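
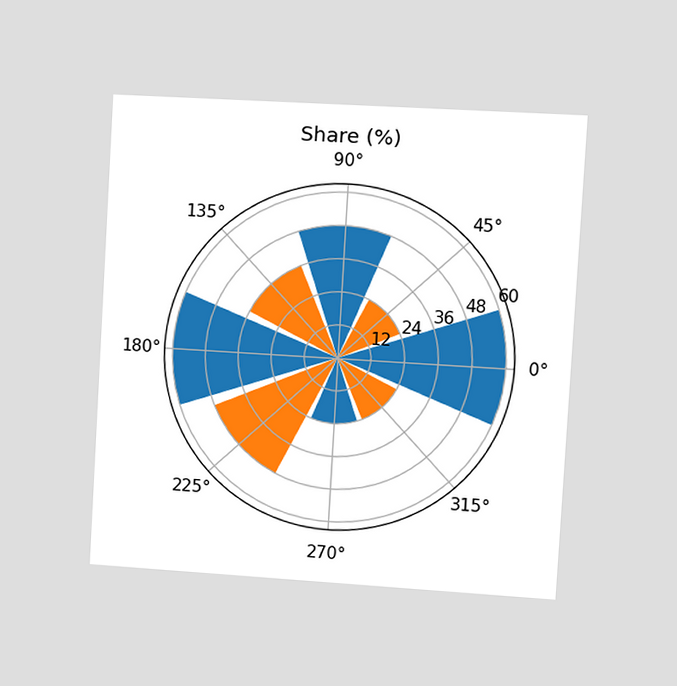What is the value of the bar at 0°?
60%

The chart is tilted about 3° clockwise and viewed slightly from the right. The bar at 0° reaches 60% on the radial axis.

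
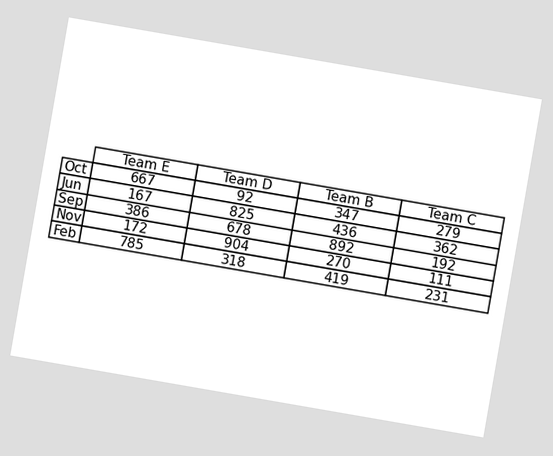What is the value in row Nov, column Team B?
270

The chart is tilted about 10° clockwise. The (Nov, Team B) cell reads 270.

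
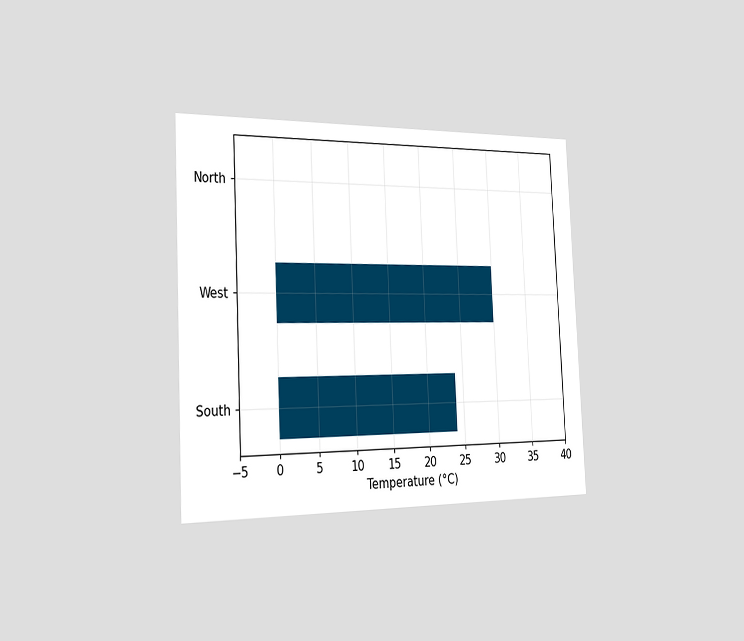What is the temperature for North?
0°C

The chart is tilted about 3° counter-clockwise and viewed slightly from the left. Reading along the chart's x-axis, the North bar reaches 0°C.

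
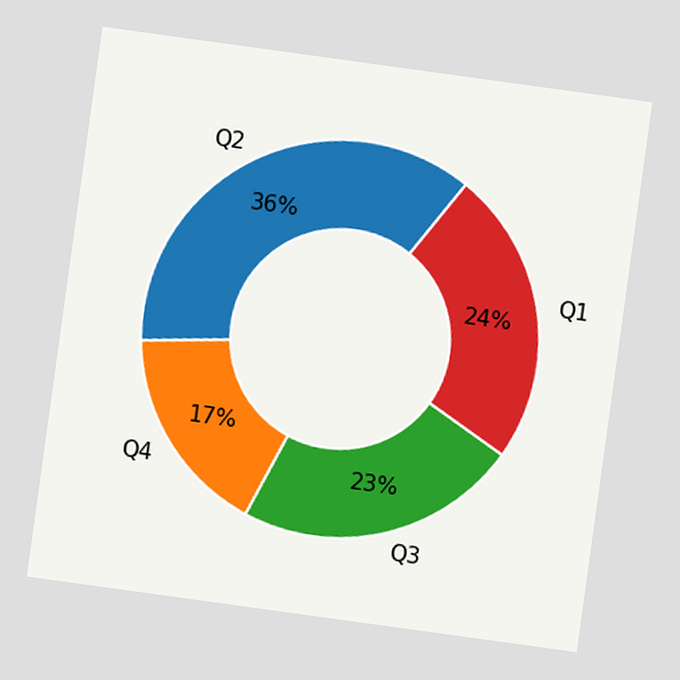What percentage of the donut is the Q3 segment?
23%

The chart is tilted about 8° clockwise. The Q3 segment takes up 23% of the ring.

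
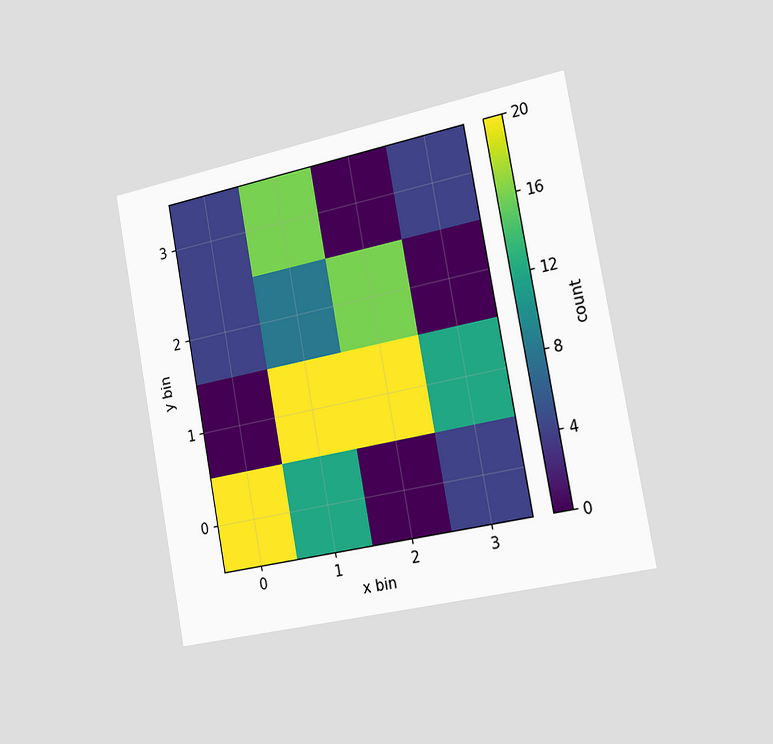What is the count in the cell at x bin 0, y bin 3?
The chart is tilted about 10° counter-clockwise and viewed slightly from the right. Matching the cell (0, 3) against the colorbar gives 4.

4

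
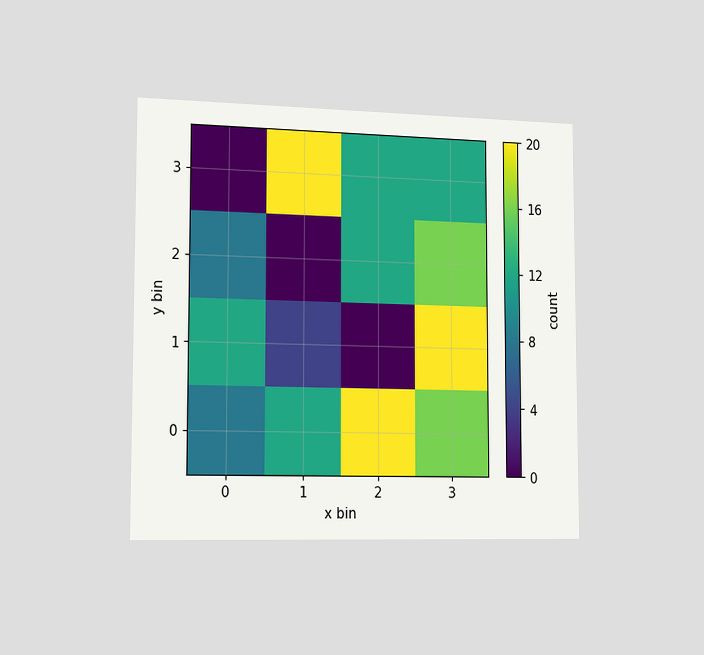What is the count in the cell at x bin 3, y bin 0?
16

The chart is viewed slightly from the left. Matching the cell (3, 0) against the colorbar gives 16.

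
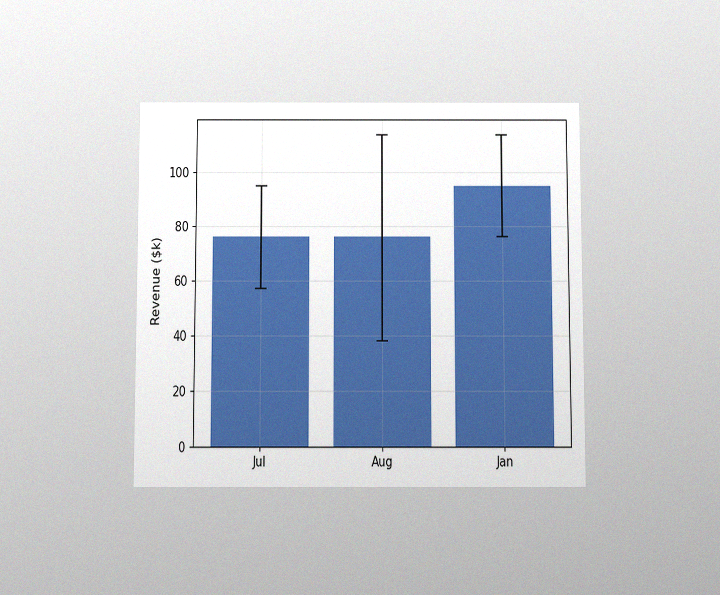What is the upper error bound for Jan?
The chart is viewed slightly from below, with some photo noise. The Jan bar's upper whisker reaches $114k.

$114k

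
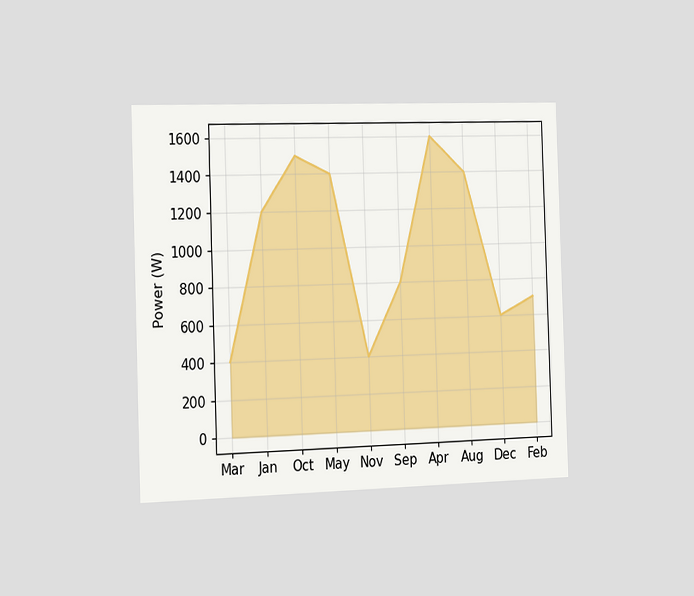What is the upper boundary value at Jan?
1200W

The chart is viewed slightly from the left. At Jan the upper boundary is at 1200W.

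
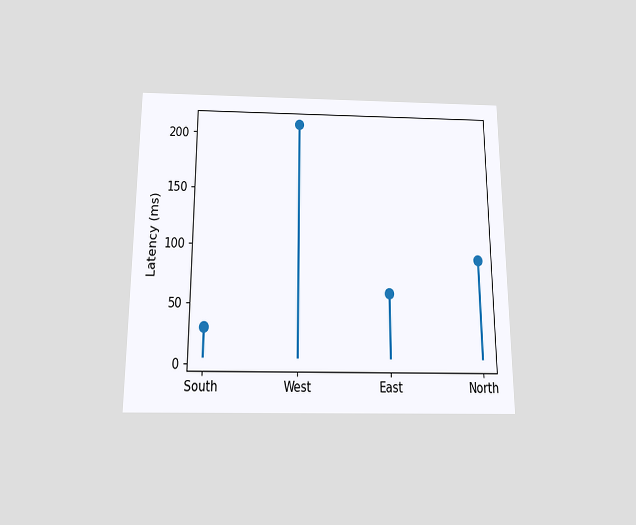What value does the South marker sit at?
30ms

The chart is viewed slightly from below. The South marker sits at 30ms.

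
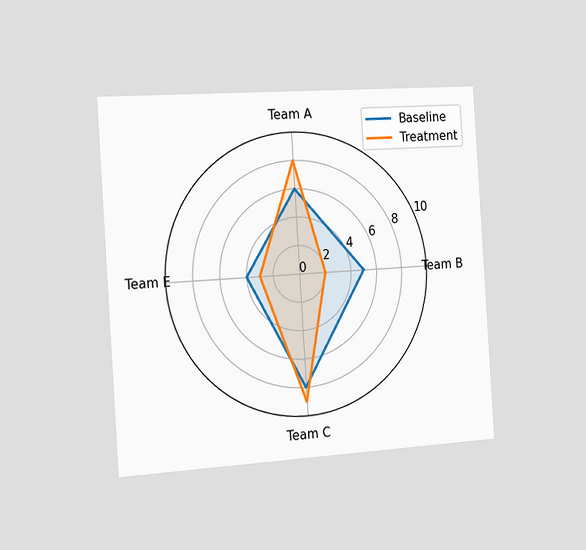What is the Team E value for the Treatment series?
The chart is tilted about 4° counter-clockwise and viewed slightly from the left. On the Team E axis, Treatment reaches 3.

3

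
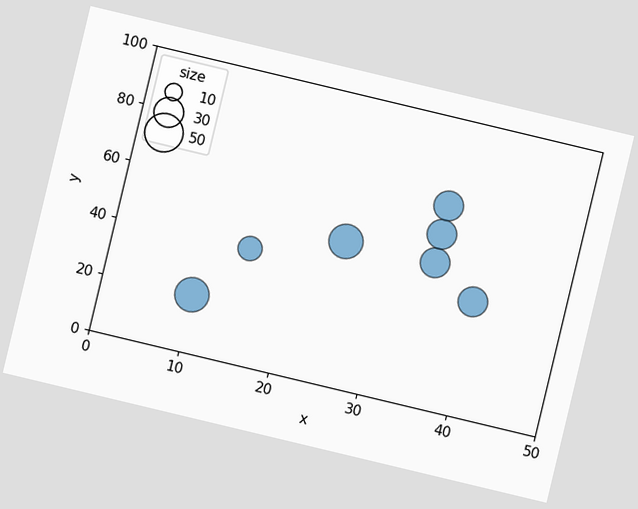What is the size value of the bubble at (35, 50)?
30

The chart is tilted about 13° clockwise. Matching the bubble at (35, 50) against the size legend gives 30.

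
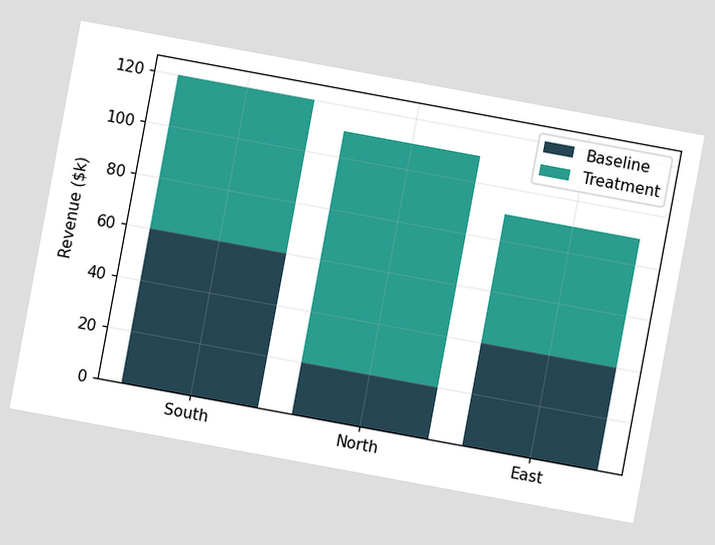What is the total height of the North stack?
The chart is tilted about 10° clockwise. The North stack's top reaches $110k on the y-axis.

$110k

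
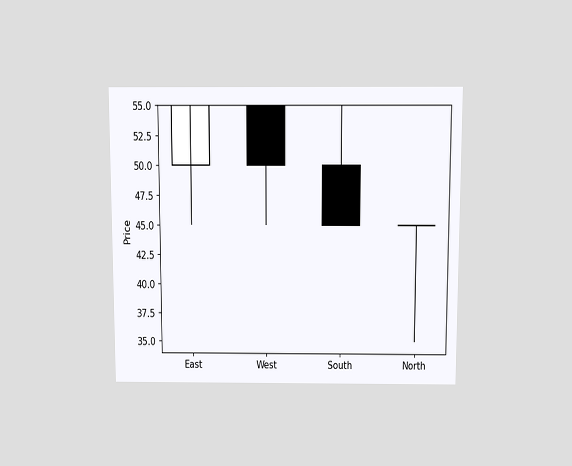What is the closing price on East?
55

The chart is viewed slightly from above. The East candle closes at 55.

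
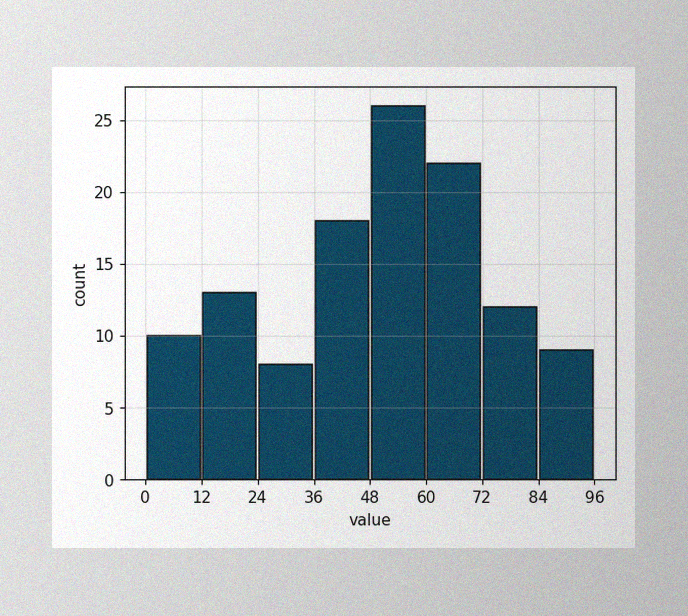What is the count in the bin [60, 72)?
22

The image has some photo noise and uneven lighting. The [60, 72) bin has height 22.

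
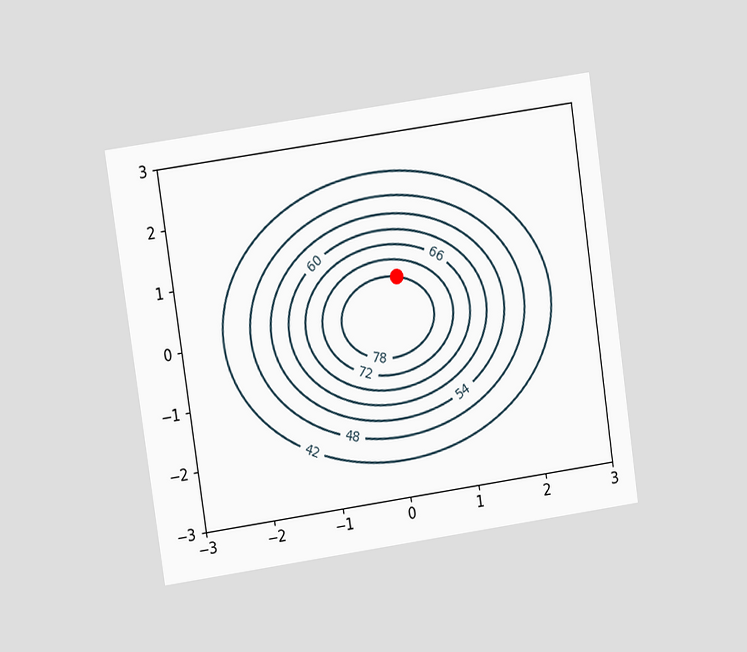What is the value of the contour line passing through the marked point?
78

The chart is tilted about 8° counter-clockwise and viewed at a slight angle. The marked point sits on the contour labelled 78.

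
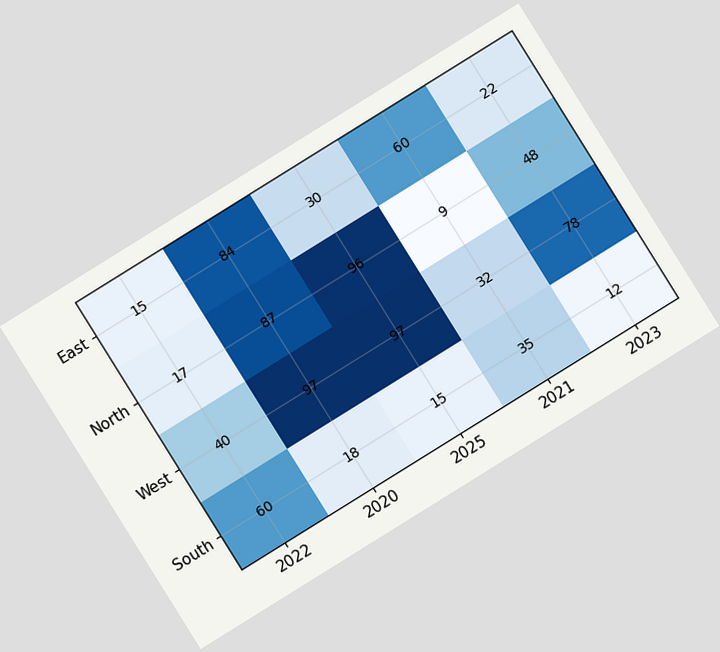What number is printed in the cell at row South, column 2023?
The chart is tilted about 32° counter-clockwise. The (South, 2023) cell reads 12.

12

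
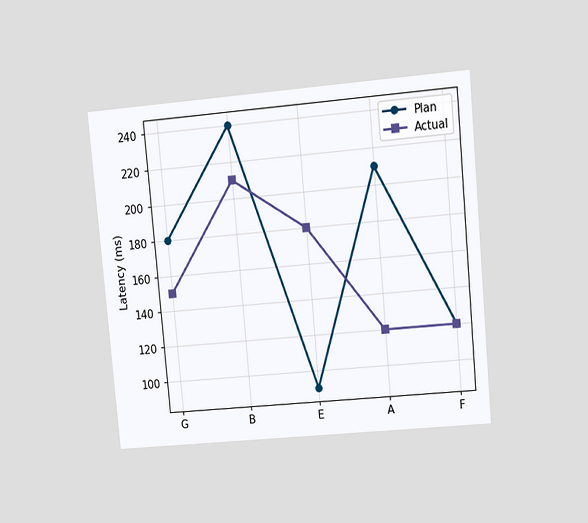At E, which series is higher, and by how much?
Actual, by 90ms

The chart is tilted about 5° counter-clockwise and viewed at a slight angle. At E, Actual sits above the other line by 90ms.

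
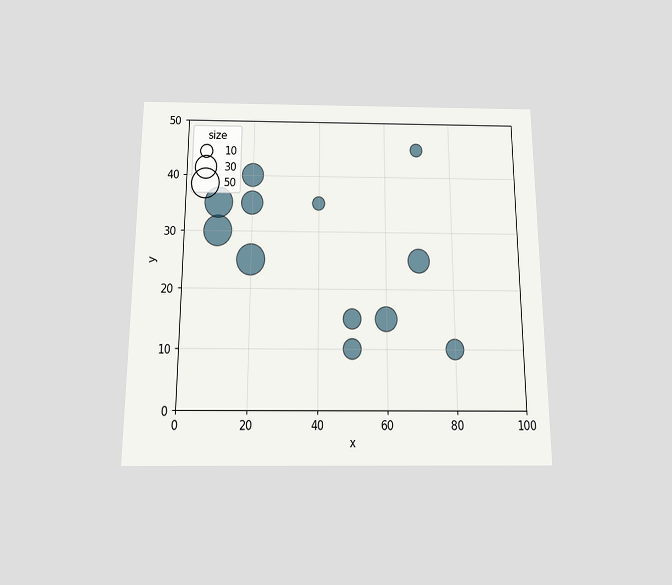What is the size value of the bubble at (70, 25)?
30

The chart is viewed slightly from below. Matching the bubble at (70, 25) against the size legend gives 30.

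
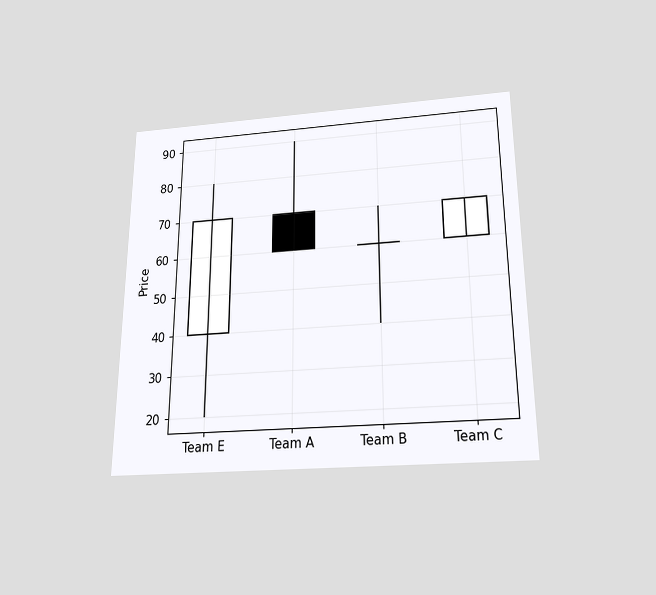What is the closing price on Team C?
70

The chart is viewed slightly from below. The Team C candle closes at 70.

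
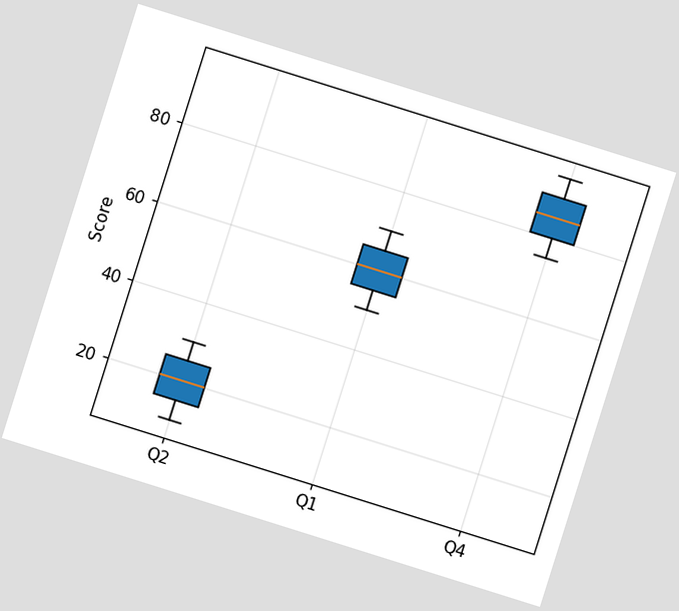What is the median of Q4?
The chart is tilted about 17° clockwise. The median line in the Q4 box sits at 85.

85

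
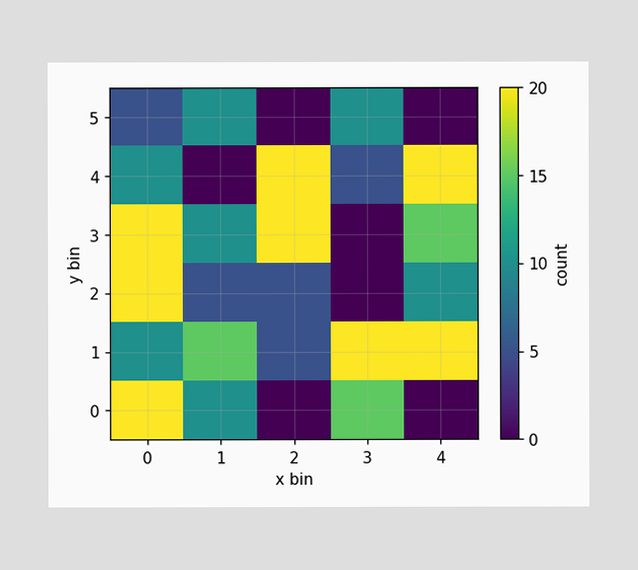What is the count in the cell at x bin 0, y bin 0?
Matching the cell (0, 0) against the colorbar gives 20.

20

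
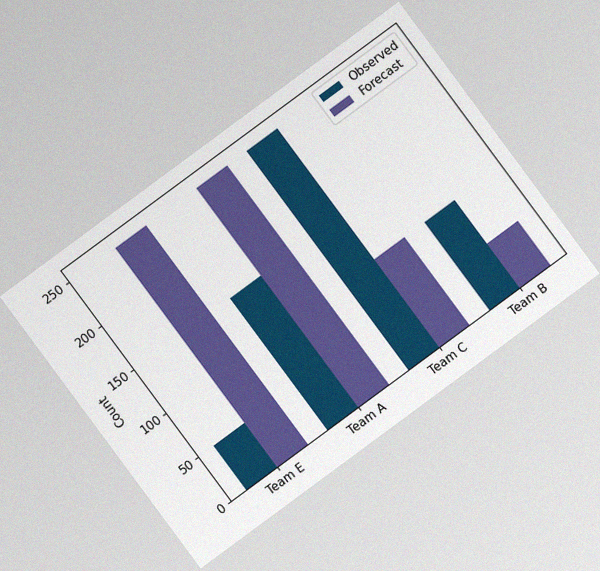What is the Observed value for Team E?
The chart is tilted about 36° counter-clockwise, with some photo noise. The Observed bar at Team E reaches 50 on the y-axis.

50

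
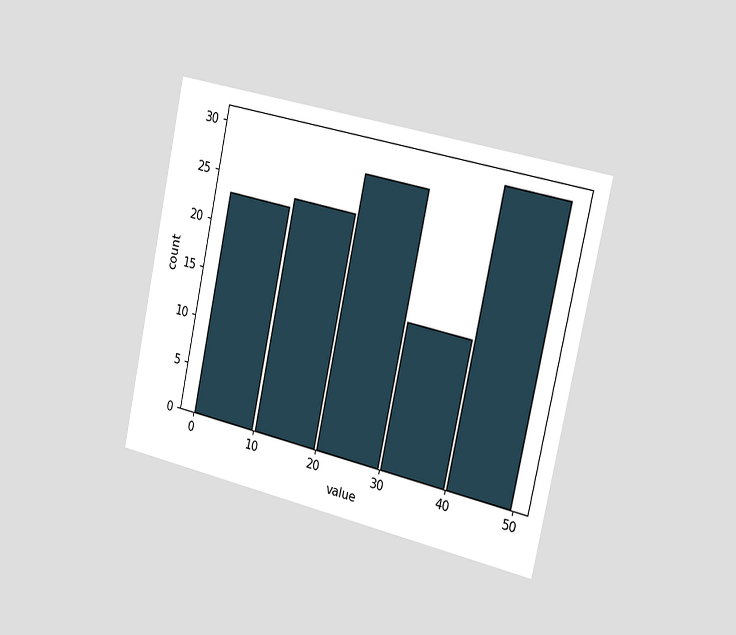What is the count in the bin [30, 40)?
The chart is tilted about 12° clockwise and viewed slightly from the right. The [30, 40) bin has height 15.

15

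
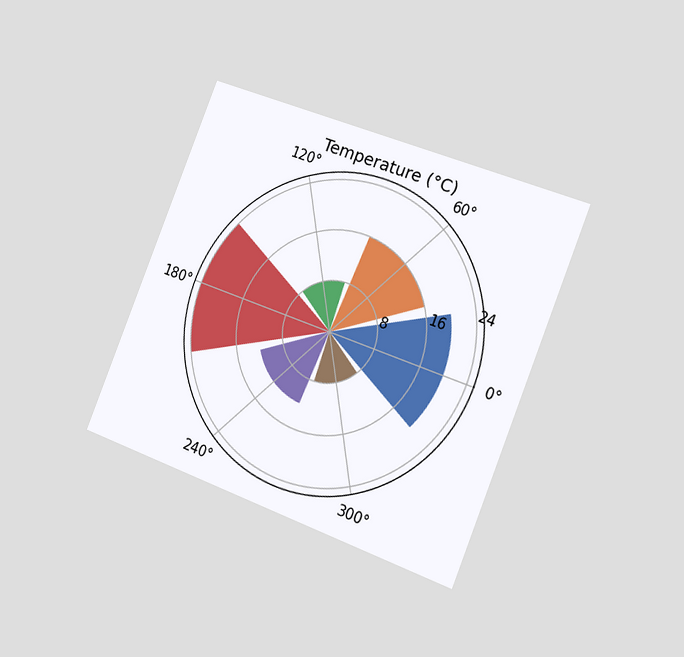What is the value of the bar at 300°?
The chart is tilted about 22° clockwise and viewed slightly from the right. The bar at 300° reaches 8°C on the radial axis.

8°C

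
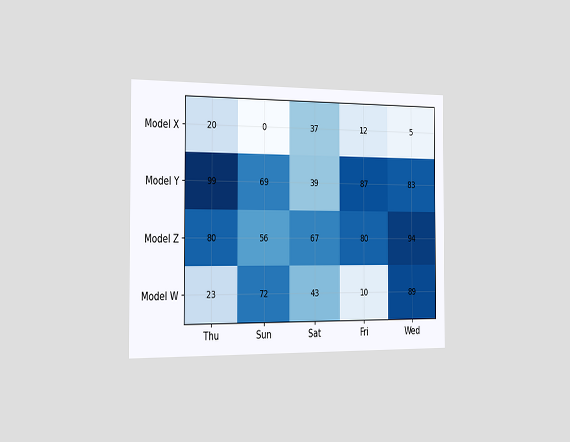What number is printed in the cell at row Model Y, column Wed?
The chart is viewed slightly from the left. The (Model Y, Wed) cell reads 83.

83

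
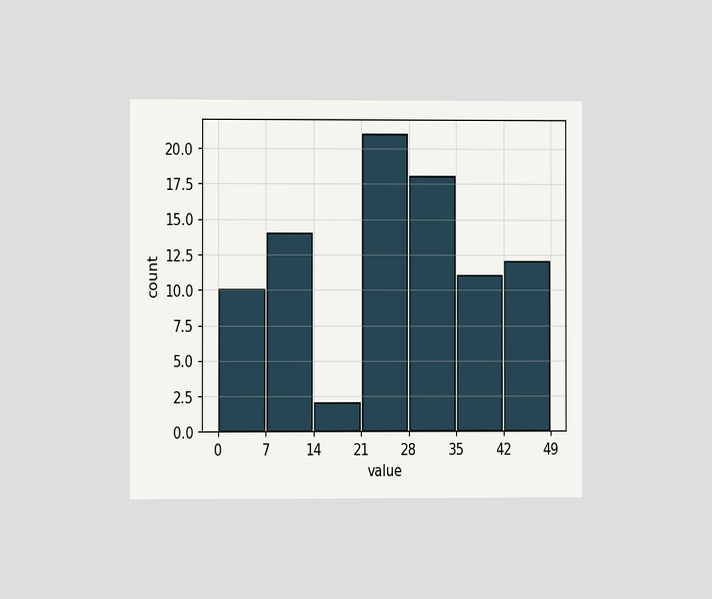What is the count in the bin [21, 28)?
The chart is viewed at a slight angle. The [21, 28) bin has height 21.

21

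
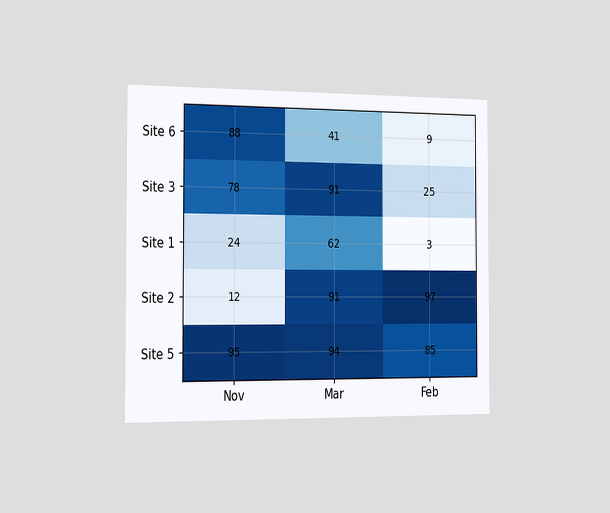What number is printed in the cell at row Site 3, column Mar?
The chart is viewed slightly from the left. The (Site 3, Mar) cell reads 91.

91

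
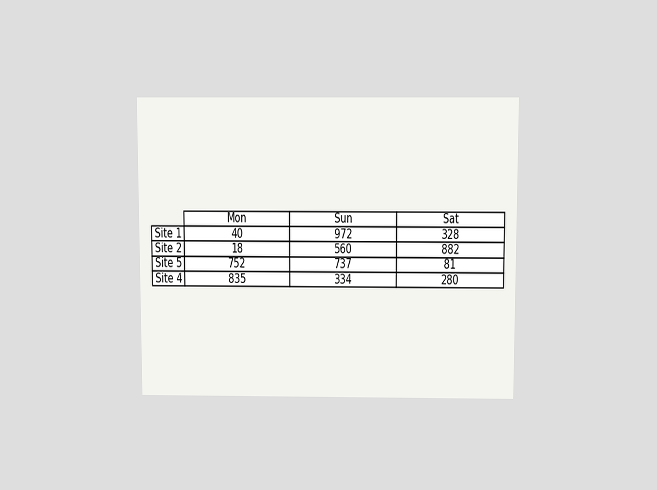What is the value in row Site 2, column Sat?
The chart is viewed slightly from above. The (Site 2, Sat) cell reads 882.

882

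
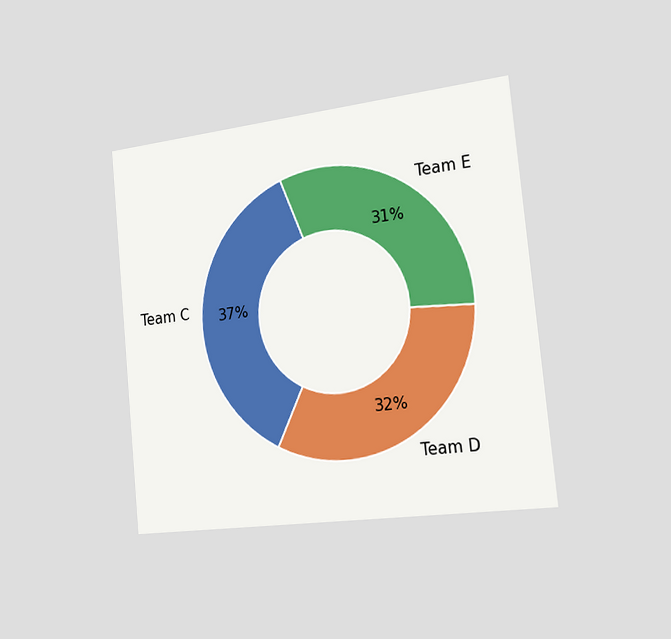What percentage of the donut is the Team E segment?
31%

The chart is tilted about 6° counter-clockwise and viewed slightly from the right. The Team E segment takes up 31% of the ring.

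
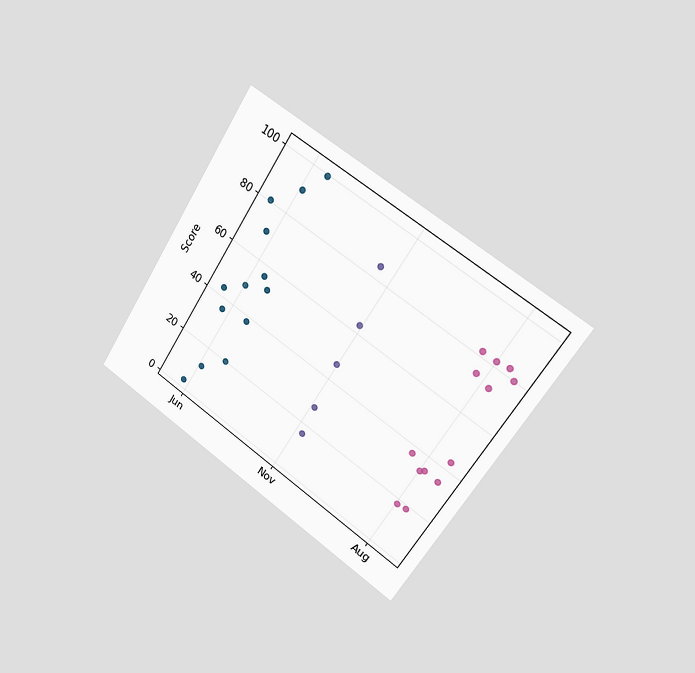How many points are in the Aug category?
The chart is tilted about 33° clockwise and viewed slightly from the right. Counting the markers in the Aug column gives 13.

13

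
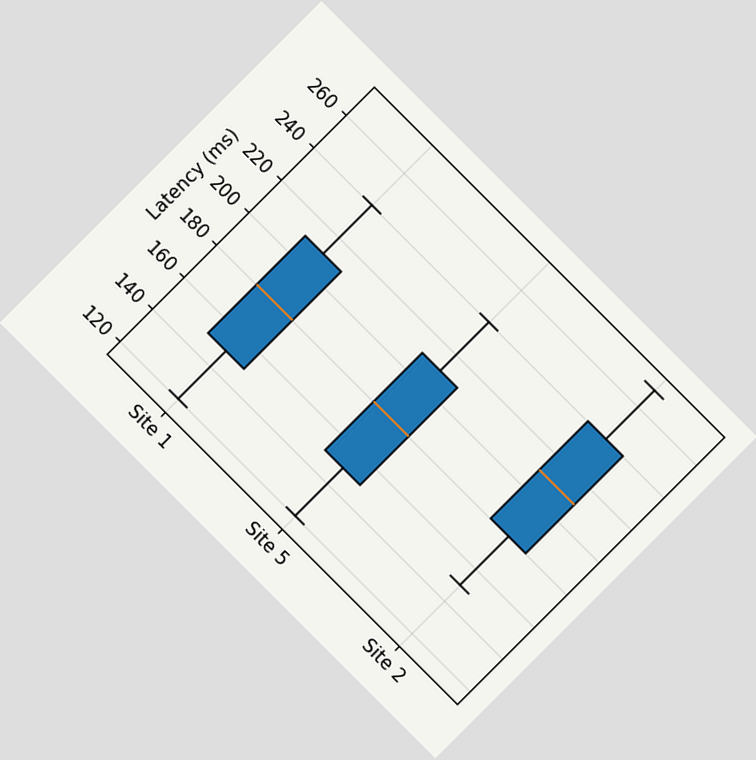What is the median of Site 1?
180ms

The chart is tilted about 45° clockwise. The median line in the Site 1 box sits at 180ms.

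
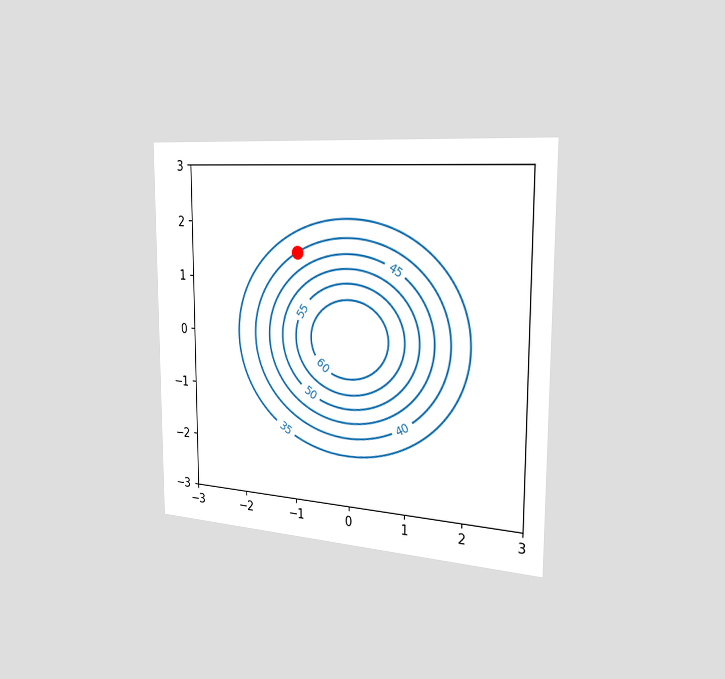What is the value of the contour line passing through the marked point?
The chart is viewed slightly from the right. The marked point sits on the contour labelled 40.

40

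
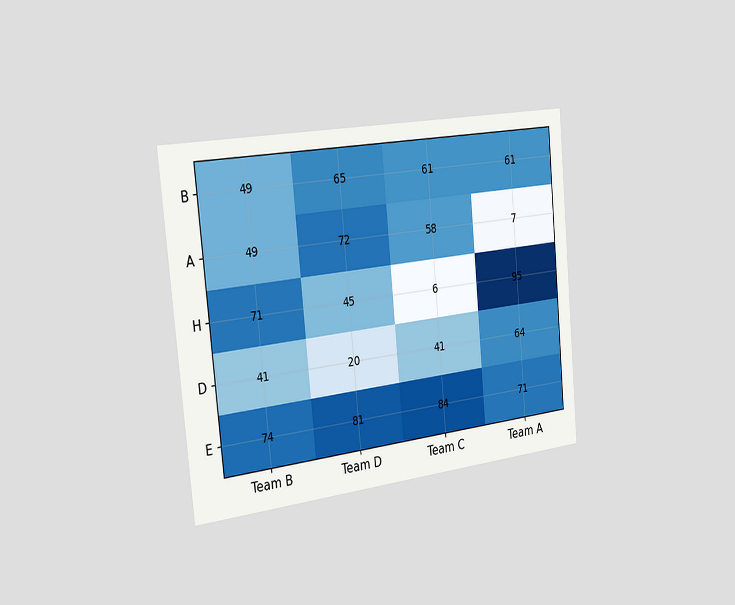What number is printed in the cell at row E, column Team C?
84

The chart is tilted about 5° counter-clockwise and viewed slightly from the left. The (E, Team C) cell reads 84.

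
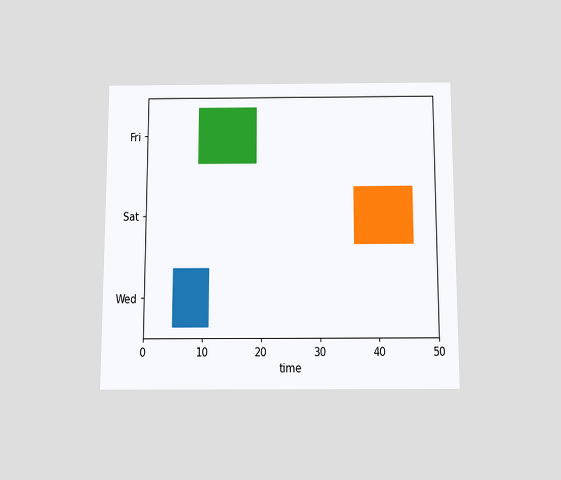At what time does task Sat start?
36

The chart is viewed slightly from below. The Sat bar begins at t=36.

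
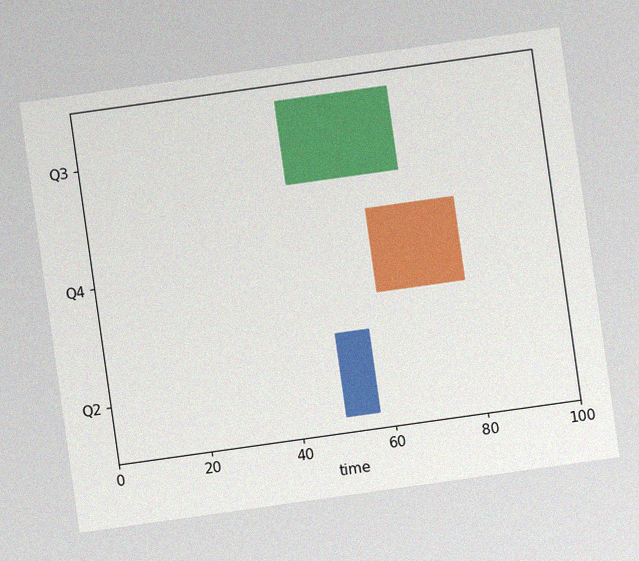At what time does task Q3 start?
The chart is tilted about 8° counter-clockwise, with some photo noise. The Q3 bar begins at t=44.

44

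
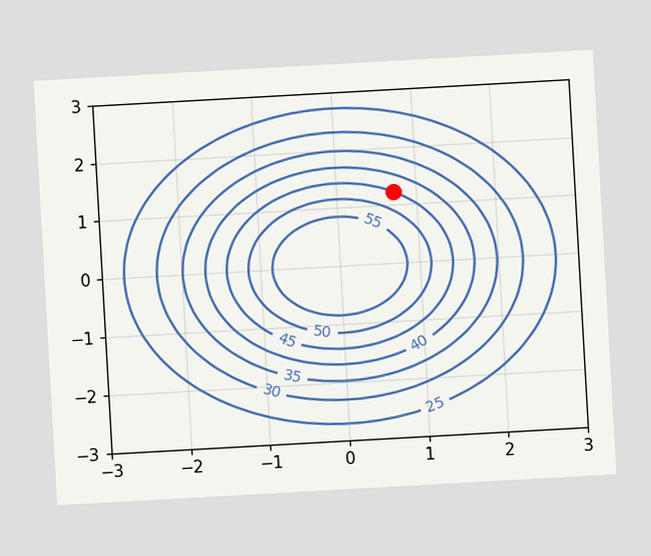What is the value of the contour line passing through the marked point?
The chart is tilted about 3° counter-clockwise. The marked point sits on the contour labelled 45.

45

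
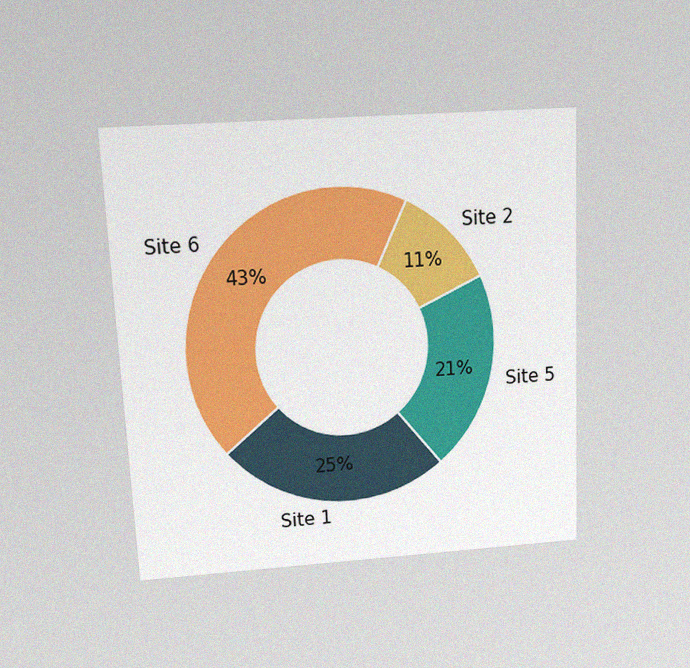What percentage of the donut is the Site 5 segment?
21%

The chart is tilted about 3° counter-clockwise and viewed slightly from above, with some photo noise. The Site 5 segment takes up 21% of the ring.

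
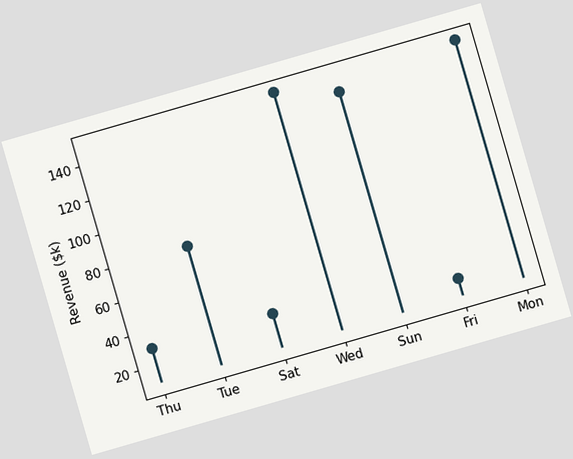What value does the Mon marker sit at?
The chart is tilted about 16° counter-clockwise. The Mon marker sits at $150k.

$150k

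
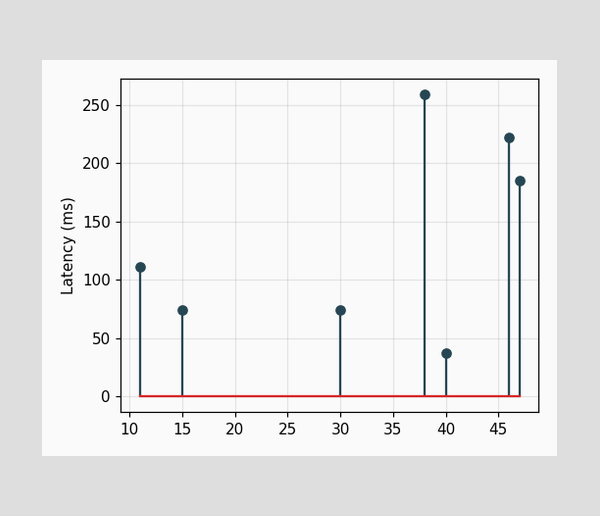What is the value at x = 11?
The stem at x=11 reaches 111ms.

111ms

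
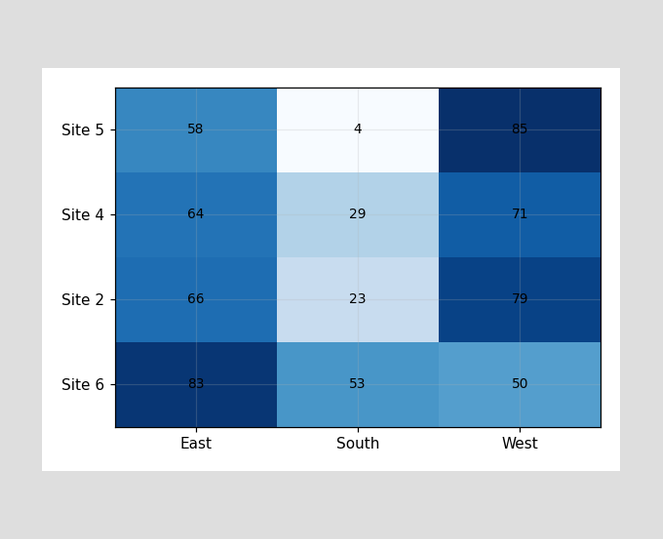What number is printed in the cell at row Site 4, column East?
64

The (Site 4, East) cell reads 64.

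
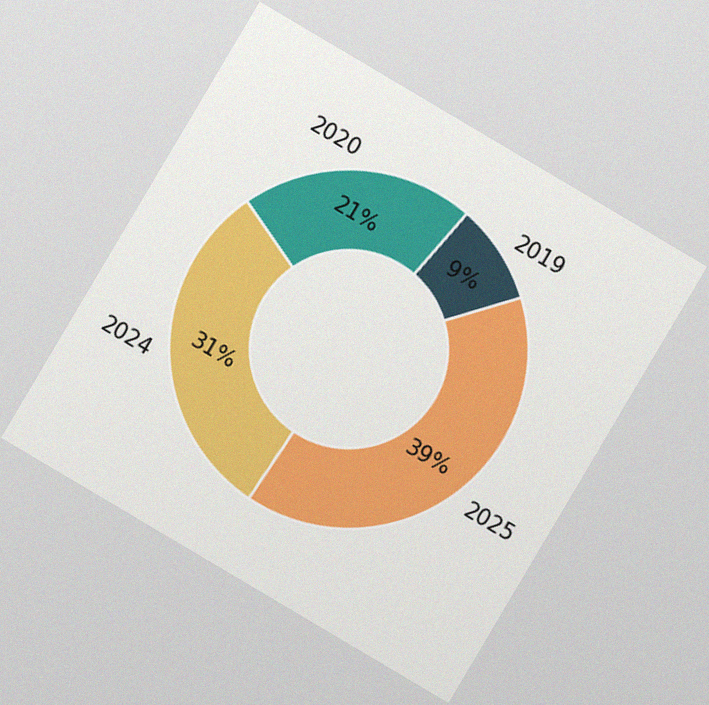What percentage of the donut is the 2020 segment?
The chart is tilted about 31° clockwise, with some photo noise. The 2020 segment takes up 21% of the ring.

21%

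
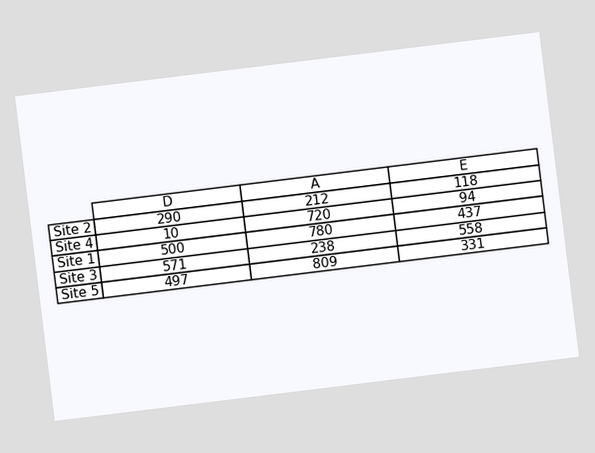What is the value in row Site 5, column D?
497

The chart is tilted about 7° counter-clockwise. The (Site 5, D) cell reads 497.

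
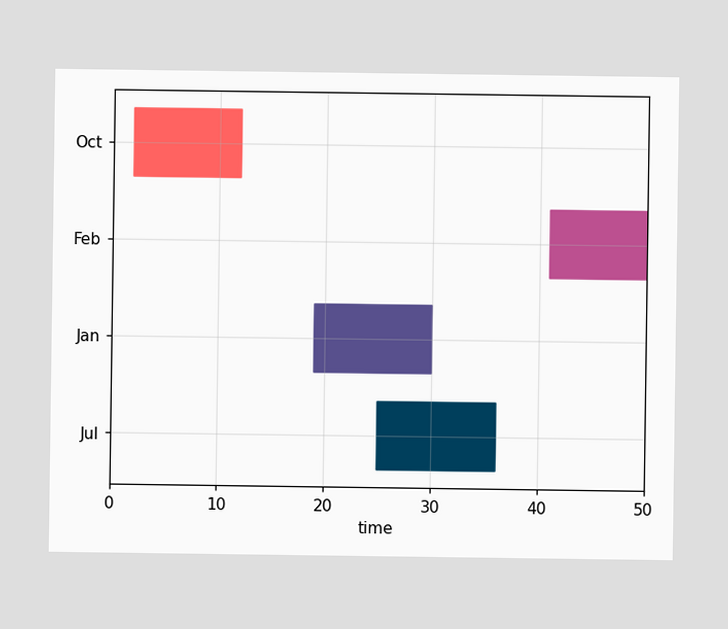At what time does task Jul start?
The Jul bar begins at t=25.

25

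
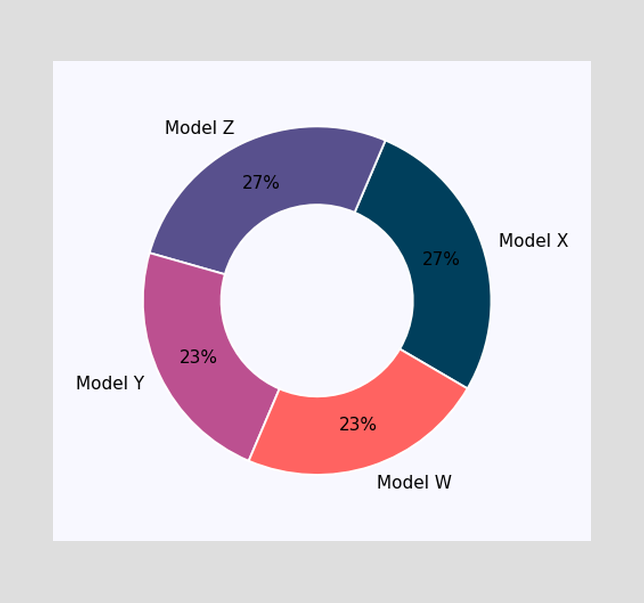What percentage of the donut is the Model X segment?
27%

The Model X segment takes up 27% of the ring.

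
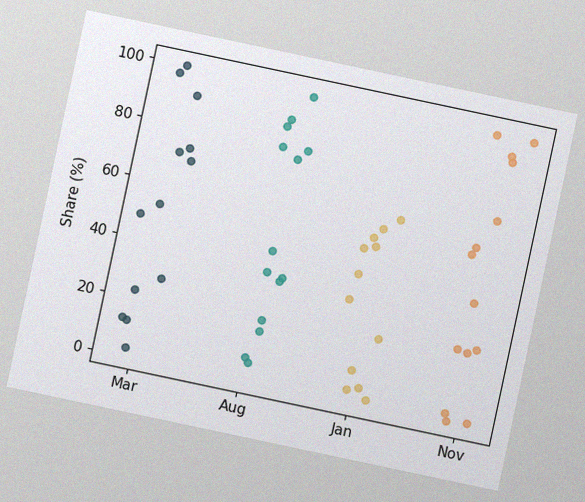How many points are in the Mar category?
13

The chart is tilted about 12° clockwise, with some photo noise. Counting the markers in the Mar column gives 13.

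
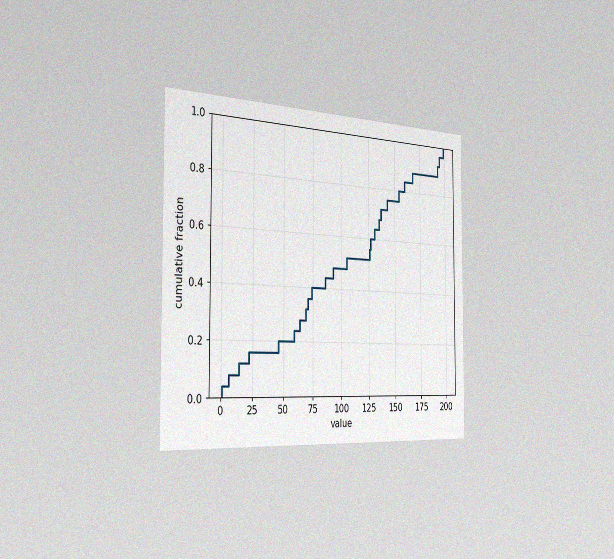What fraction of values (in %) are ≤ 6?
8%

The chart is viewed slightly from the left, with some photo noise. At x=6 the ECDF step is at 8%.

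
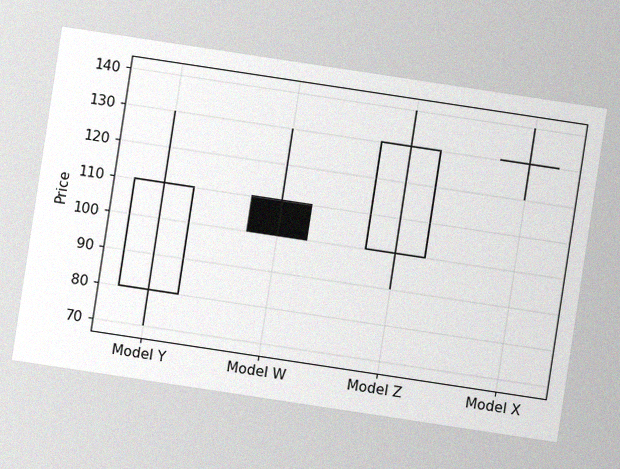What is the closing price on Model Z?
130

The chart is tilted about 9° clockwise, with some photo noise. The Model Z candle closes at 130.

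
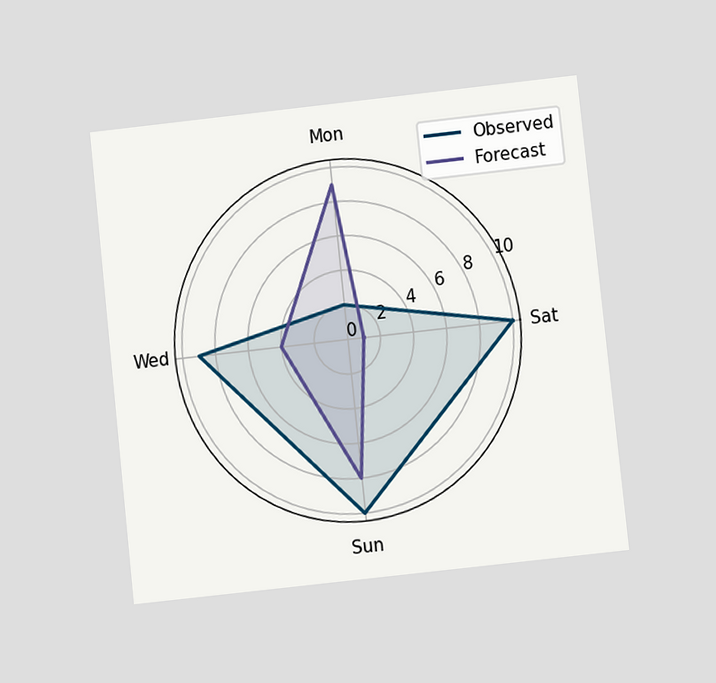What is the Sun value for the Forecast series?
8

The chart is tilted about 6° counter-clockwise and viewed at a slight angle. On the Sun axis, Forecast reaches 8.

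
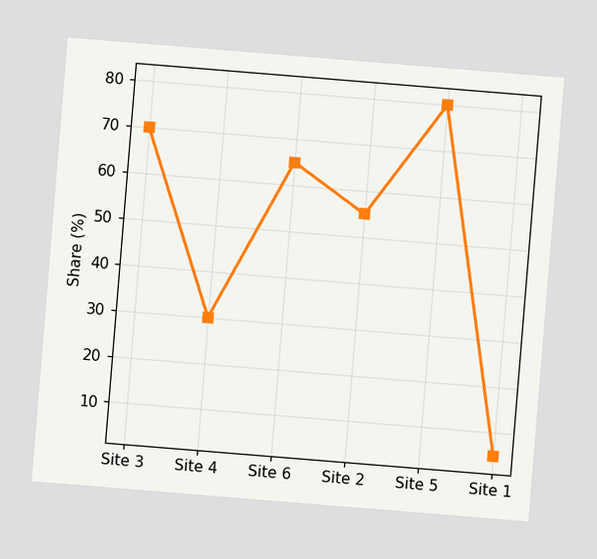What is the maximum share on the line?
The chart is tilted about 5° clockwise. The highest point is at Site 5, and reading across to the y-axis gives 80%.

80%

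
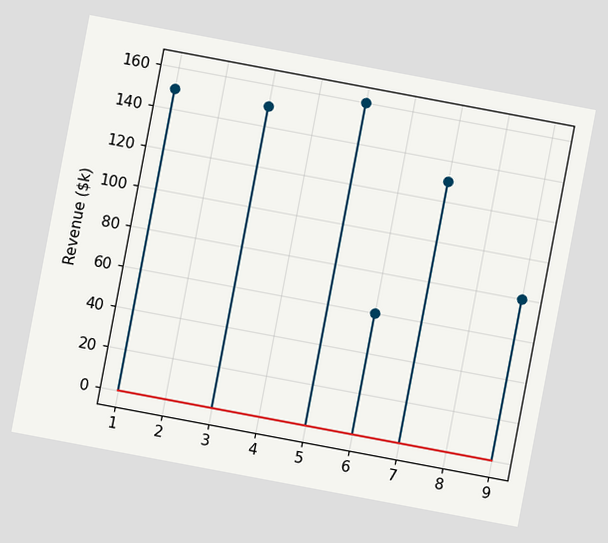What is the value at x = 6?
The chart is tilted about 11° clockwise. The stem at x=6 reaches $60k.

$60k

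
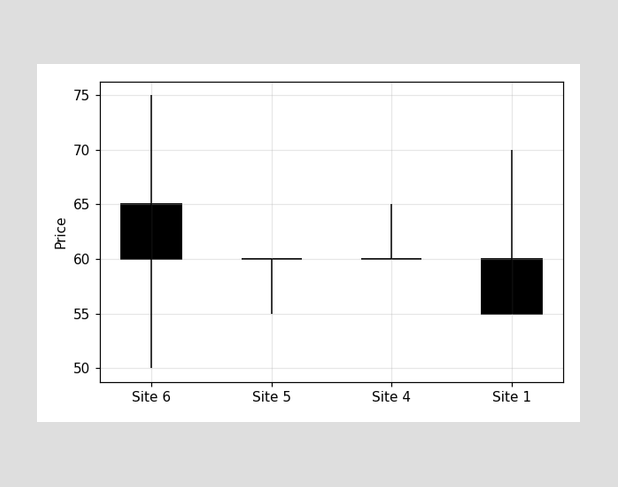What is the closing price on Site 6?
The Site 6 candle closes at 60.

60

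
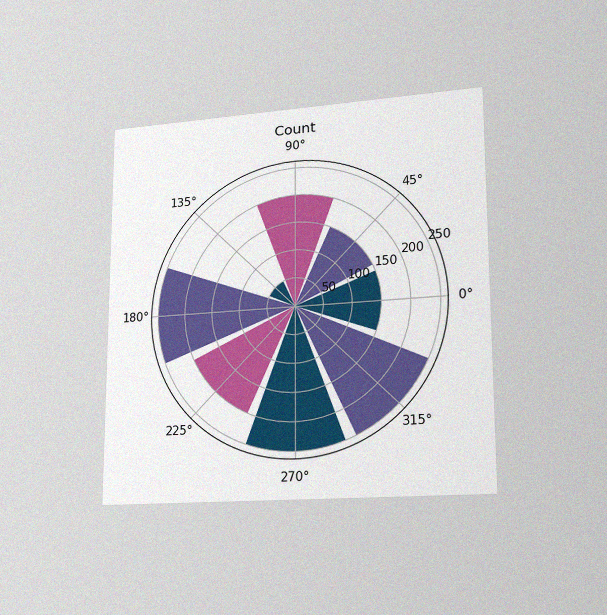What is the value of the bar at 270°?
250

The chart is viewed slightly from the right, with some photo noise. The bar at 270° reaches 250 on the radial axis.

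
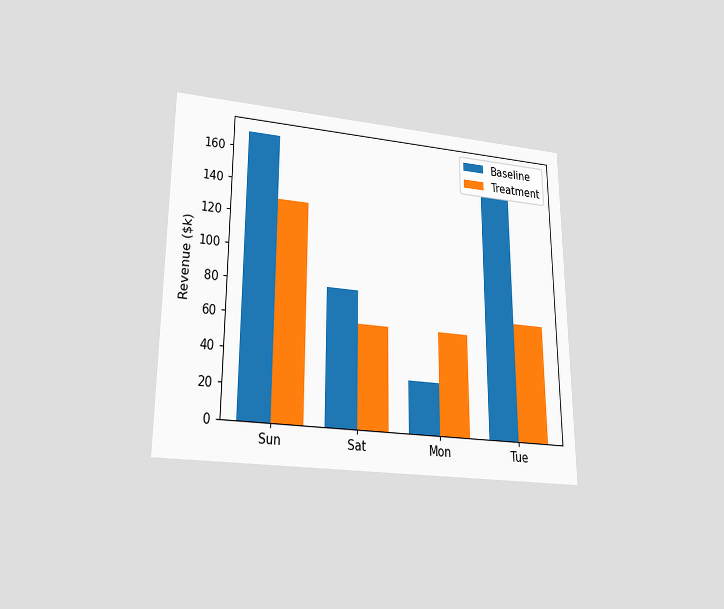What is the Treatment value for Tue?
$70k

The chart is viewed slightly from below. The Treatment bar at Tue reaches $70k on the y-axis.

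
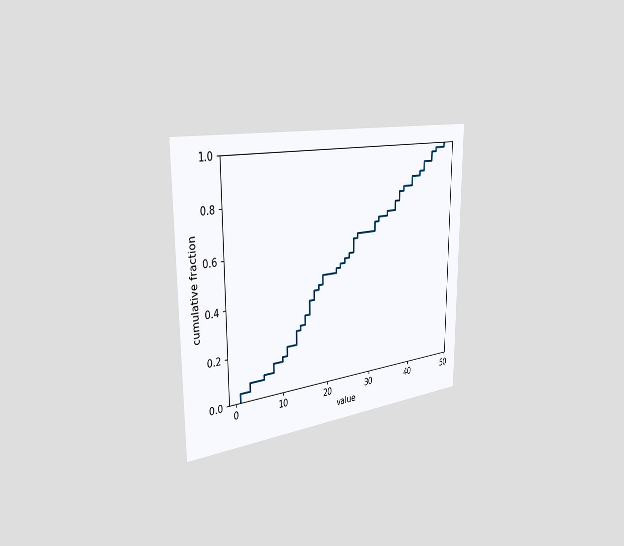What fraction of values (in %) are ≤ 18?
44%

The chart is viewed slightly from the left. At x=18 the ECDF step is at 44%.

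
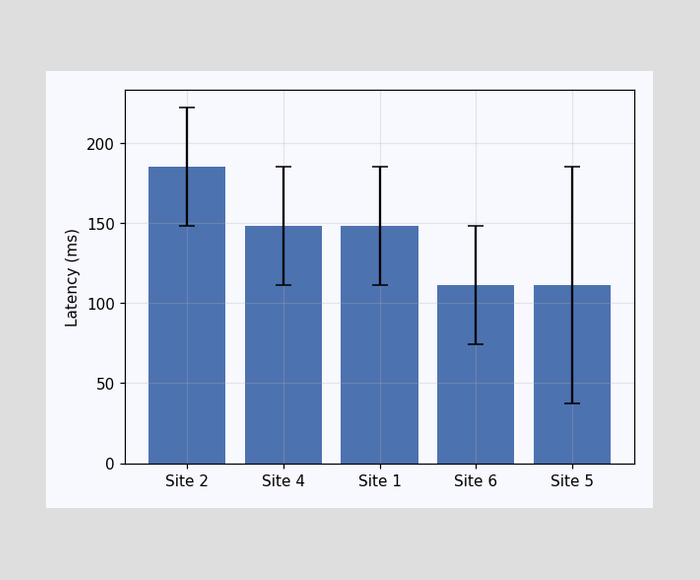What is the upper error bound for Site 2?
The Site 2 bar's upper whisker reaches 222ms.

222ms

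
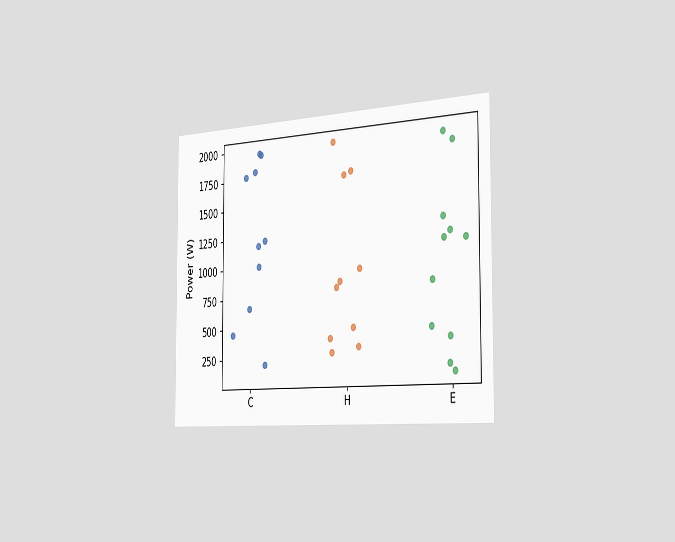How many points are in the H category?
10

The chart is viewed slightly from the right. Counting the markers in the H column gives 10.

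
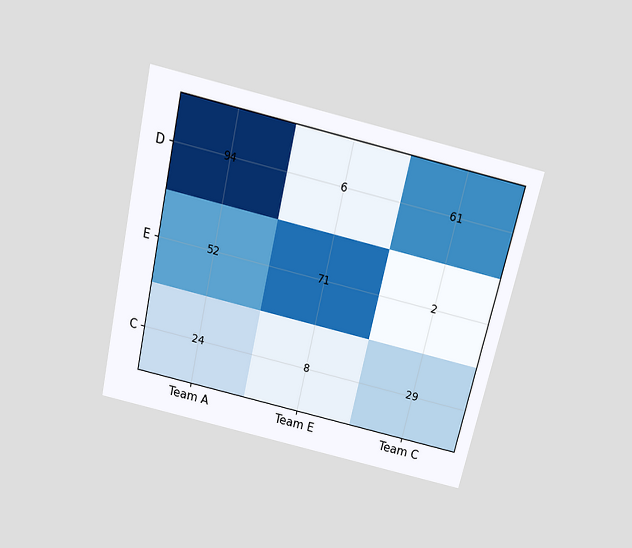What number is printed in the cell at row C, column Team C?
29

The chart is tilted about 13° clockwise and viewed slightly from above. The (C, Team C) cell reads 29.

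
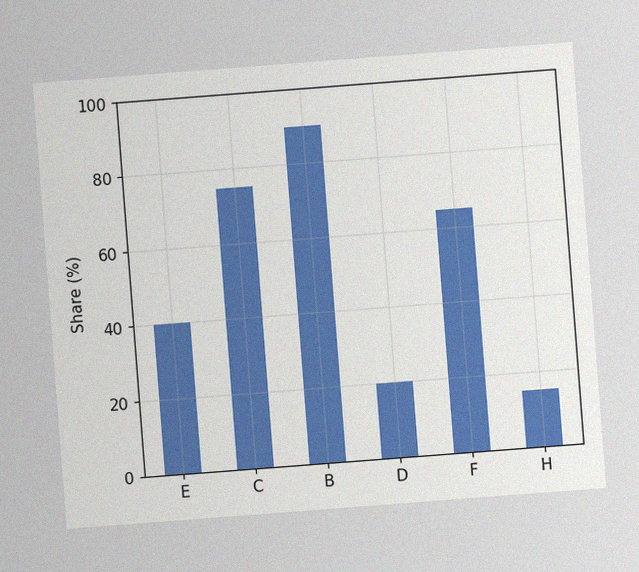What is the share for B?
The chart is tilted about 4° counter-clockwise, with some photo noise. Reading along the chart's y-axis, the B bar reaches 90%.

90%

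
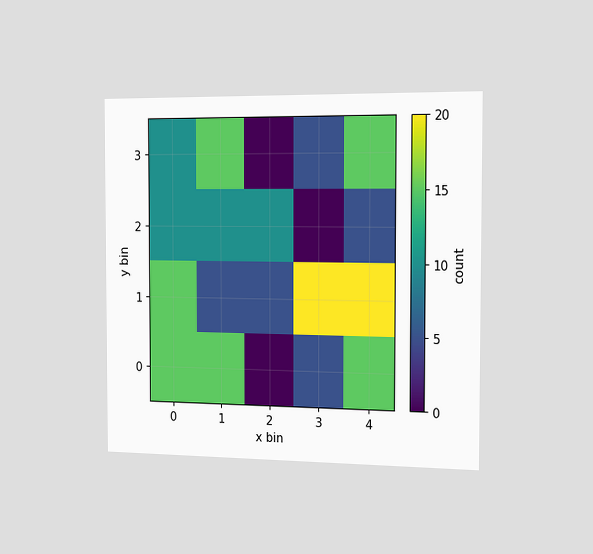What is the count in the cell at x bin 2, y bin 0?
The chart is viewed slightly from the right. Matching the cell (2, 0) against the colorbar gives 0.

0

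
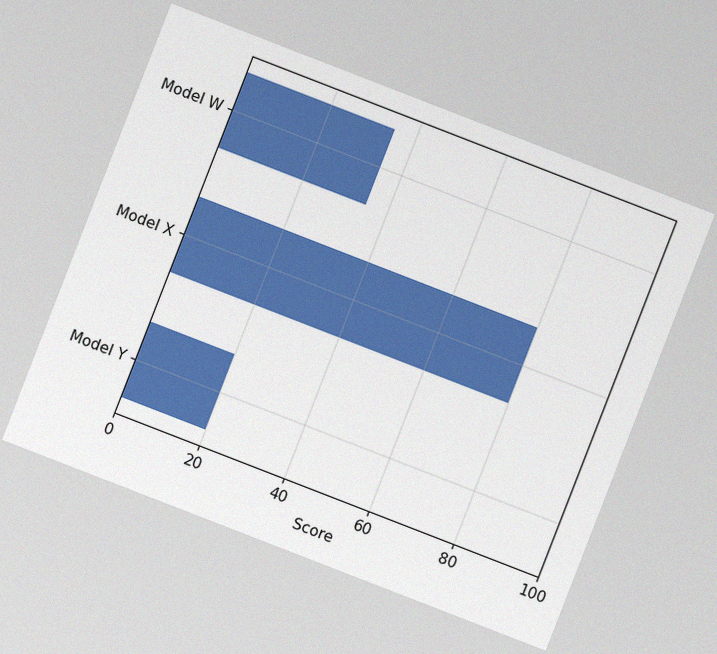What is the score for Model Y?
20

The chart is tilted about 21° clockwise, with some photo noise. Reading along the chart's x-axis, the Model Y bar reaches 20.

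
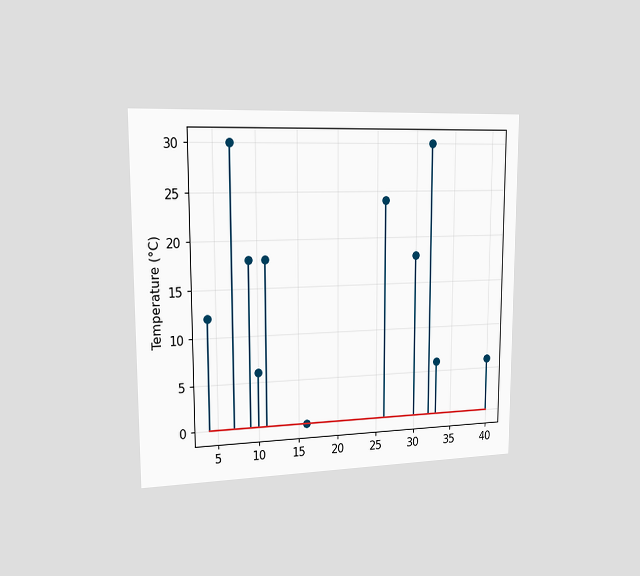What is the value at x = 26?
The chart is viewed slightly from the left. The stem at x=26 reaches 24°C.

24°C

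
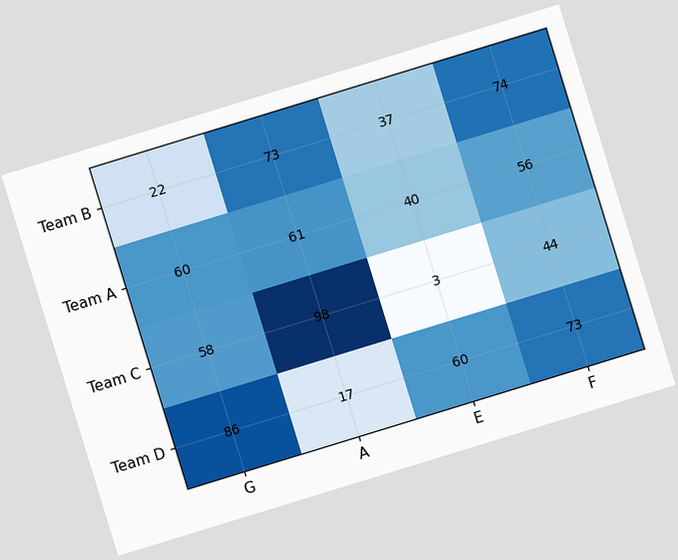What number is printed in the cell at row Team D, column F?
73

The chart is tilted about 17° counter-clockwise. The (Team D, F) cell reads 73.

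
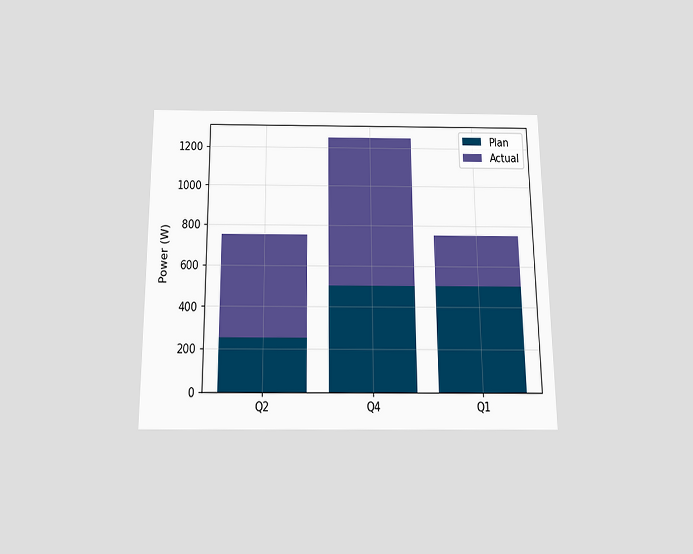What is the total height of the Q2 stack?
The chart is viewed slightly from below. The Q2 stack's top reaches 750W on the y-axis.

750W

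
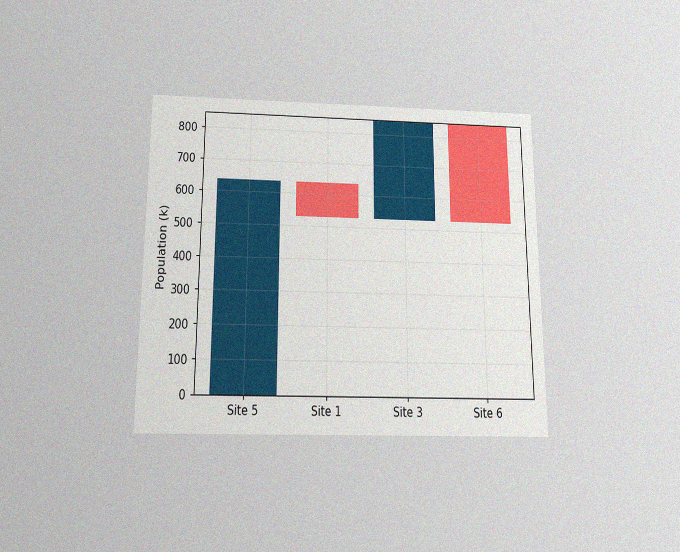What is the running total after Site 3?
848k

The chart is viewed slightly from below, with some photo noise. After Site 3 the running total reaches 848k.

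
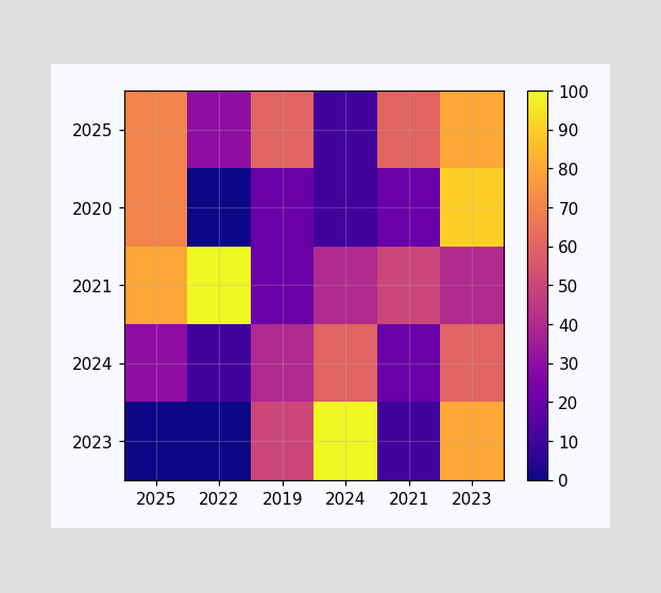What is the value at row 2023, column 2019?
Matching cell (2023, 2019) against the colorbar gives 50.

50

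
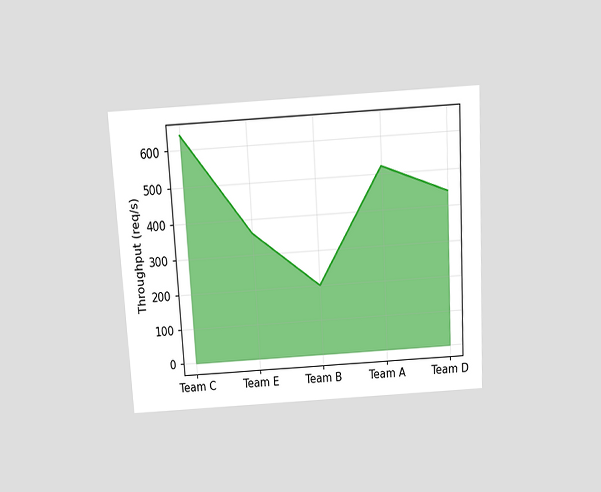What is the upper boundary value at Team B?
The chart is tilted about 3° counter-clockwise and viewed slightly from above. At Team B the upper boundary is at 200req/s.

200req/s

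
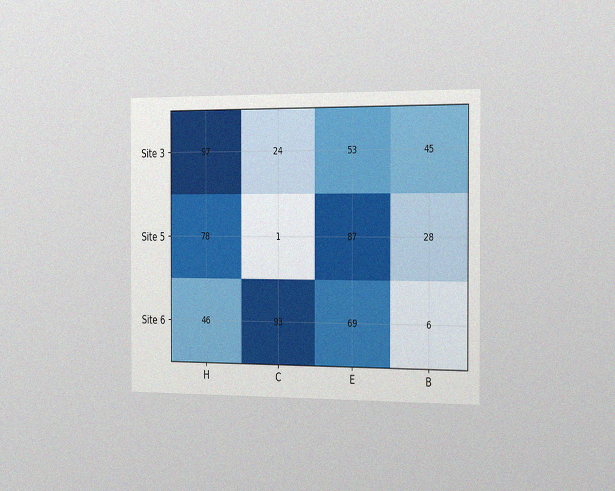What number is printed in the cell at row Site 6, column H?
46

The chart is viewed slightly from the right, with some photo noise. The (Site 6, H) cell reads 46.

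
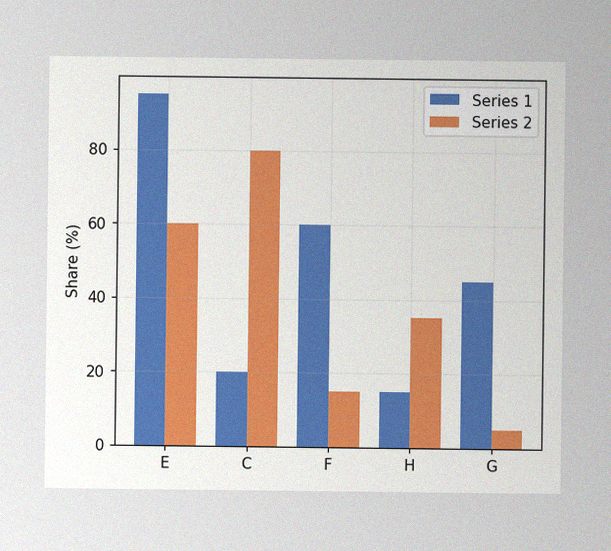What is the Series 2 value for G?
The image has some photo noise and uneven lighting. The Series 2 bar at G reaches 5% on the y-axis.

5%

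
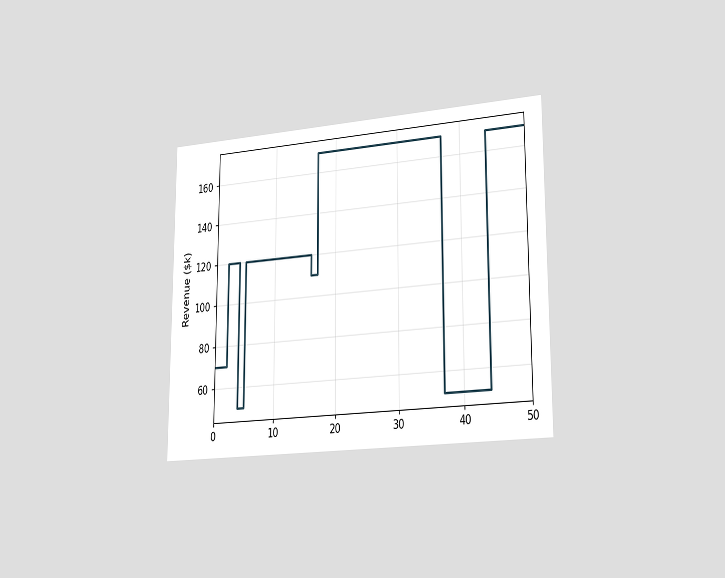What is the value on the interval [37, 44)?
$50k

The chart is viewed slightly from the right. On [37, 44) the step sits at $50k.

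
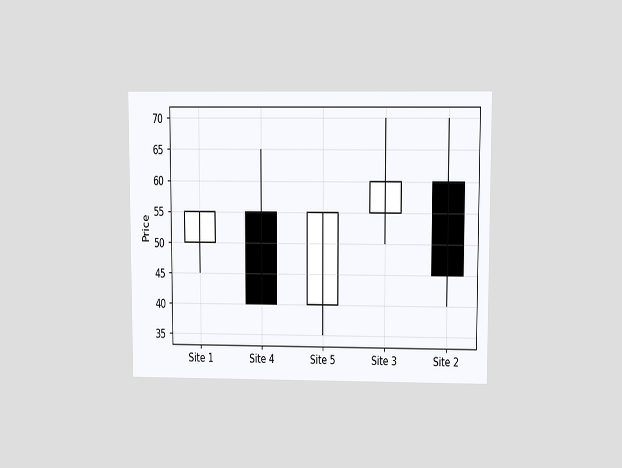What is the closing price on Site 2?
The chart is viewed at a slight angle. The Site 2 candle closes at 45.

45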